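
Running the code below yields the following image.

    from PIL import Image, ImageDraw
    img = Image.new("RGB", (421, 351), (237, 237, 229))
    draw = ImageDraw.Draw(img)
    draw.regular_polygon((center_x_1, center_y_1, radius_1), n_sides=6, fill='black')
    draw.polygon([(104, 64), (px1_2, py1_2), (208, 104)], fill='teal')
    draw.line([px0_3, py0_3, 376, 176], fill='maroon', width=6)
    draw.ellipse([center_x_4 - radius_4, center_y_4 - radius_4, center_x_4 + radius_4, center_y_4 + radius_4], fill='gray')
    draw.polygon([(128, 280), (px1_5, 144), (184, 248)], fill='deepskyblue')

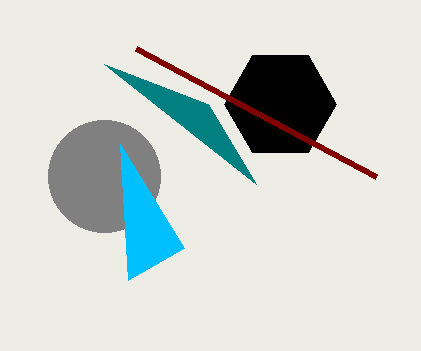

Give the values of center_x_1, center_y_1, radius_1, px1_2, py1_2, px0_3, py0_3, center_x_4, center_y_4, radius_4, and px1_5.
center_x_1 = 280; center_y_1 = 104; radius_1 = 56; px1_2 = 256; py1_2 = 184; px0_3 = 136; py0_3 = 48; center_x_4 = 104; center_y_4 = 176; radius_4 = 56; px1_5 = 120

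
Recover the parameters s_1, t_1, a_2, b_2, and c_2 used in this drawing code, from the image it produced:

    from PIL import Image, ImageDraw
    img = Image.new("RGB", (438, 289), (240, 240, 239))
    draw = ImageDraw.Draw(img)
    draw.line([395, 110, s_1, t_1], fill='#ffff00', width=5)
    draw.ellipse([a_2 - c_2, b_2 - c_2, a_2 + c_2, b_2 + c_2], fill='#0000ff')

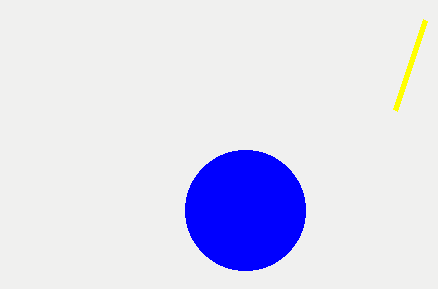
s_1 = 425, t_1 = 20, a_2 = 245, b_2 = 210, c_2 = 60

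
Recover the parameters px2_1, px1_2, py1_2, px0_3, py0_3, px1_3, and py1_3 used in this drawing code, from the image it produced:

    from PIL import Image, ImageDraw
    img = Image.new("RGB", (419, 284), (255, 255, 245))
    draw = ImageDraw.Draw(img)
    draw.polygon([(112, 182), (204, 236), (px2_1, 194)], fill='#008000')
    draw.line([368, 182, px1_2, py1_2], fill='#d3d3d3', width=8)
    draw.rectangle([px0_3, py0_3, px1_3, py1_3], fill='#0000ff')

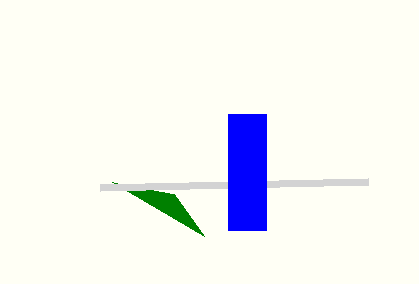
px2_1 = 174; px1_2 = 100; py1_2 = 188; px0_3 = 228; py0_3 = 114; px1_3 = 266; py1_3 = 230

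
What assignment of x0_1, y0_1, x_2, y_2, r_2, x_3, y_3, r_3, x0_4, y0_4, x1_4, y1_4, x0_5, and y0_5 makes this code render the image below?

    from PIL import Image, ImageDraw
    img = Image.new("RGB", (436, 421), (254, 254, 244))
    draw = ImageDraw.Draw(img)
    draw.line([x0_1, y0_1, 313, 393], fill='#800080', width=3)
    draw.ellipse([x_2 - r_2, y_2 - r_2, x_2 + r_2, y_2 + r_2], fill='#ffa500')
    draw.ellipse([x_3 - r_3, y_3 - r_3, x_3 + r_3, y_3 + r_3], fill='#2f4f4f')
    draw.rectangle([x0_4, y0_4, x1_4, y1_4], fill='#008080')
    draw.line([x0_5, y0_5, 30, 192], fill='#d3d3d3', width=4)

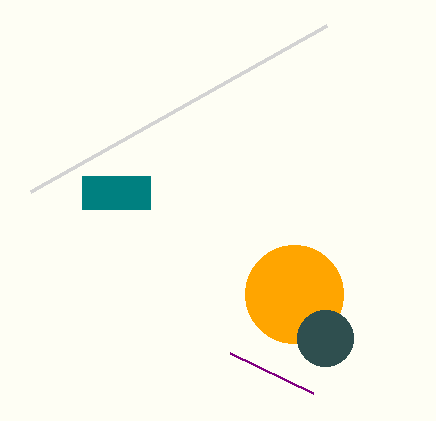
x0_1 = 230
y0_1 = 353
x_2 = 294
y_2 = 294
r_2 = 49
x_3 = 325
y_3 = 338
r_3 = 28
x0_4 = 82
y0_4 = 176
x1_4 = 150
y1_4 = 209
x0_5 = 326
y0_5 = 26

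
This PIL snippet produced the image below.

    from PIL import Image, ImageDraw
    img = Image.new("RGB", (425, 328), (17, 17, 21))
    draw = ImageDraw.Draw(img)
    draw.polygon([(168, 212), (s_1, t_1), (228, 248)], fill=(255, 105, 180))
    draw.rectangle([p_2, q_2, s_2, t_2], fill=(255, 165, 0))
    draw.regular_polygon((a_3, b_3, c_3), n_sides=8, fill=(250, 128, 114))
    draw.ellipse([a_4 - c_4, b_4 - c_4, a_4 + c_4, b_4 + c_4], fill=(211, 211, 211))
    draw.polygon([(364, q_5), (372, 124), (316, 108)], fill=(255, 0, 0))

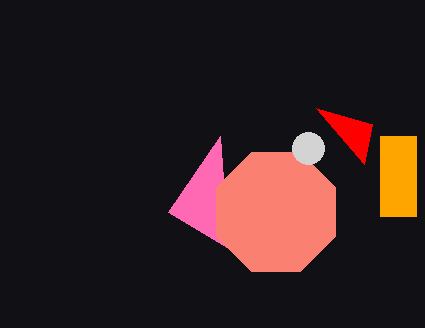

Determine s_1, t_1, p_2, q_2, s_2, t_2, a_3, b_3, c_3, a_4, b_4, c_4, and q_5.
s_1 = 220; t_1 = 136; p_2 = 380; q_2 = 136; s_2 = 416; t_2 = 216; a_3 = 276; b_3 = 212; c_3 = 64; a_4 = 308; b_4 = 148; c_4 = 16; q_5 = 164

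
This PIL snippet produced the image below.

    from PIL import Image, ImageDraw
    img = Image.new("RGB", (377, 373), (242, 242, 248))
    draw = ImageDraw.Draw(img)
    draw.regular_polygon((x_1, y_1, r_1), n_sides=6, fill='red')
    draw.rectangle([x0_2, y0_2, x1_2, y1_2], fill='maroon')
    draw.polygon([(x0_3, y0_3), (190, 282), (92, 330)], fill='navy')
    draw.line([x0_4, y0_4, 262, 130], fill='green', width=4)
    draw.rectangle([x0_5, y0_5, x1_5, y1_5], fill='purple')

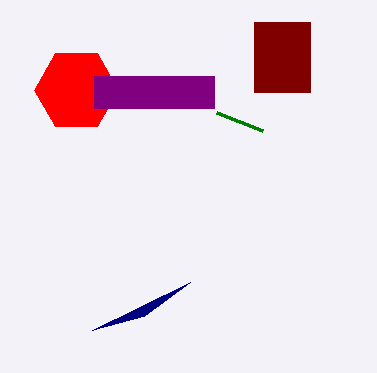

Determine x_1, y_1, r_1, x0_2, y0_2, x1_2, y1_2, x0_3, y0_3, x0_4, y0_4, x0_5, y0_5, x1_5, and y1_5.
x_1 = 76; y_1 = 90; r_1 = 42; x0_2 = 254; y0_2 = 22; x1_2 = 310; y1_2 = 92; x0_3 = 144; y0_3 = 316; x0_4 = 216; y0_4 = 112; x0_5 = 94; y0_5 = 76; x1_5 = 214; y1_5 = 108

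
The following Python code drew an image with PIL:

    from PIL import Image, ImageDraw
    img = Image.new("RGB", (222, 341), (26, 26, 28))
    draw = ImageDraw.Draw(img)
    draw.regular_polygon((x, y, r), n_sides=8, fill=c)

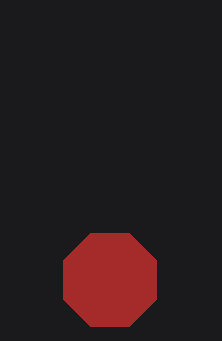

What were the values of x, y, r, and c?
x = 110; y = 280; r = 50; c = 'brown'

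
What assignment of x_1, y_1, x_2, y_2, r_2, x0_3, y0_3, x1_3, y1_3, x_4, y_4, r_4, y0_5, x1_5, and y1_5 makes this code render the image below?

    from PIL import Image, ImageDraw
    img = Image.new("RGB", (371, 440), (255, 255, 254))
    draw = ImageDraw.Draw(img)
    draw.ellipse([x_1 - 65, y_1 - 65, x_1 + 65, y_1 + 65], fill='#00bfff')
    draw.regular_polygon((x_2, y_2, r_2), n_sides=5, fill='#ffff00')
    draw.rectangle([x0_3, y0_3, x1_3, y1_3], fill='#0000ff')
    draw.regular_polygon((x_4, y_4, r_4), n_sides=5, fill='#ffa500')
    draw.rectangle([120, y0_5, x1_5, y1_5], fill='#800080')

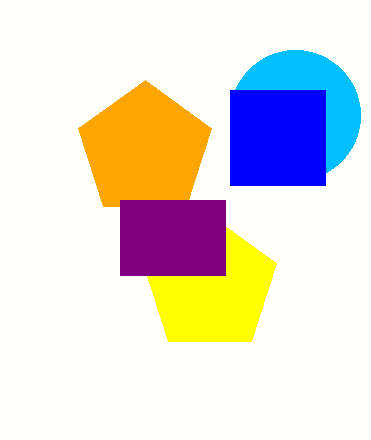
x_1 = 295
y_1 = 115
x_2 = 210
y_2 = 285
r_2 = 70
x0_3 = 230
y0_3 = 90
x1_3 = 325
y1_3 = 185
x_4 = 145
y_4 = 150
r_4 = 70
y0_5 = 200
x1_5 = 225
y1_5 = 275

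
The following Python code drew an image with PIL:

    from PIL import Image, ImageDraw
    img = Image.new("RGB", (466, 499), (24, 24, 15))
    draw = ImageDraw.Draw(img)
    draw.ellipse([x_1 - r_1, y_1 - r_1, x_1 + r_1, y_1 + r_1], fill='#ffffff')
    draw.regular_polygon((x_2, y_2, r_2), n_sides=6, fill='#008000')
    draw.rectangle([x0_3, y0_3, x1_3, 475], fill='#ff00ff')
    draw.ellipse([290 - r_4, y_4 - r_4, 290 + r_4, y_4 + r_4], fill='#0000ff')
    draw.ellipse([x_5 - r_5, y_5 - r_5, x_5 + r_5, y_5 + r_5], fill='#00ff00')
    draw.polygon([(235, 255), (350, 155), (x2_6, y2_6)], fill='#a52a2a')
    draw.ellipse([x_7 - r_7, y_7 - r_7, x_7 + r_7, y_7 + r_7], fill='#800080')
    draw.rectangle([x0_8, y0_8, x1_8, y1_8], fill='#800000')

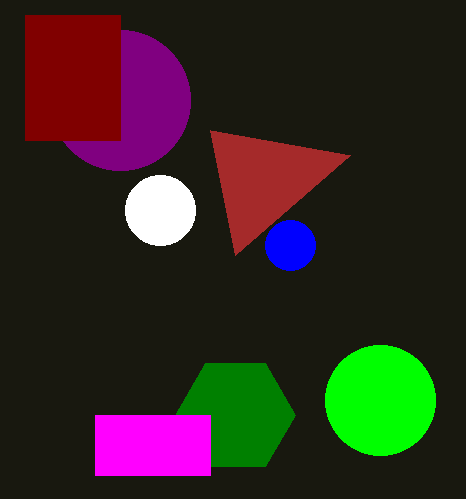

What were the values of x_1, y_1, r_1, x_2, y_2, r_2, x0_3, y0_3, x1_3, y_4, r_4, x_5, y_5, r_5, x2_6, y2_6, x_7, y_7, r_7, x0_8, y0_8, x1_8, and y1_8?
x_1 = 160
y_1 = 210
r_1 = 35
x_2 = 235
y_2 = 415
r_2 = 60
x0_3 = 95
y0_3 = 415
x1_3 = 210
y_4 = 245
r_4 = 25
x_5 = 380
y_5 = 400
r_5 = 55
x2_6 = 210
y2_6 = 130
x_7 = 120
y_7 = 100
r_7 = 70
x0_8 = 25
y0_8 = 15
x1_8 = 120
y1_8 = 140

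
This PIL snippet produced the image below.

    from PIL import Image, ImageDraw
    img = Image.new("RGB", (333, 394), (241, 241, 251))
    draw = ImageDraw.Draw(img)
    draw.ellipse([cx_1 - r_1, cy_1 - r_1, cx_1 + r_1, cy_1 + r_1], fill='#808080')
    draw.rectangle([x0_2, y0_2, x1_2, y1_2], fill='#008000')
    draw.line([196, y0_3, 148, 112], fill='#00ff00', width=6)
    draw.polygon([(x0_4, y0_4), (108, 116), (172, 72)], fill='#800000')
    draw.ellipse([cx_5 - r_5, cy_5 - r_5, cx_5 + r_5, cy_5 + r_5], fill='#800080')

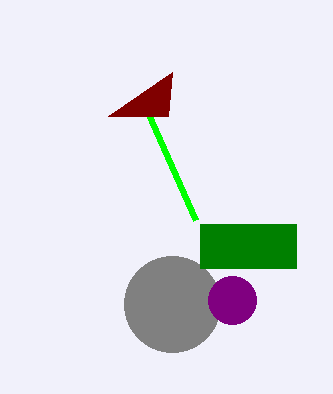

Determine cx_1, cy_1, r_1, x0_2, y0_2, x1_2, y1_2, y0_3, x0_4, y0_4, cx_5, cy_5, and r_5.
cx_1 = 172, cy_1 = 304, r_1 = 48, x0_2 = 200, y0_2 = 224, x1_2 = 296, y1_2 = 268, y0_3 = 220, x0_4 = 168, y0_4 = 116, cx_5 = 232, cy_5 = 300, r_5 = 24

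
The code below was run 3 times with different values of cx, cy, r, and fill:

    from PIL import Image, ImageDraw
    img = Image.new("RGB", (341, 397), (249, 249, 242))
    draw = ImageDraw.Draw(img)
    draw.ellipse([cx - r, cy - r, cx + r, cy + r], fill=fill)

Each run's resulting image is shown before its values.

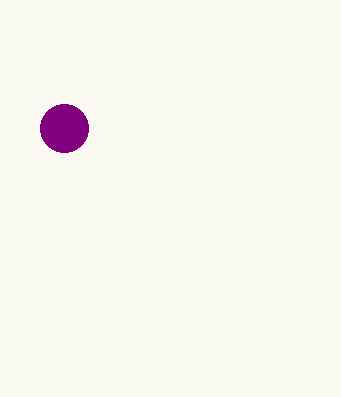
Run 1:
cx = 64
cy = 128
r = 24
fill = 'purple'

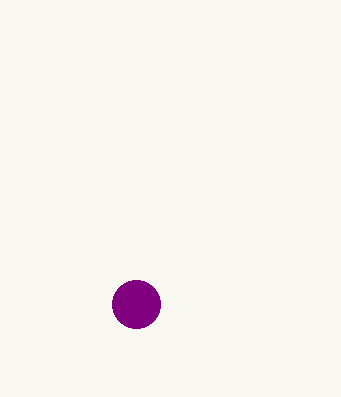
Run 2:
cx = 136; cy = 304; r = 24; fill = 'purple'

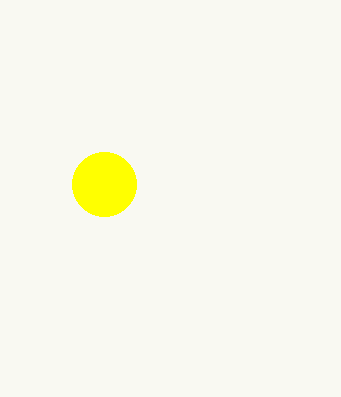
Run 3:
cx = 104, cy = 184, r = 32, fill = 'yellow'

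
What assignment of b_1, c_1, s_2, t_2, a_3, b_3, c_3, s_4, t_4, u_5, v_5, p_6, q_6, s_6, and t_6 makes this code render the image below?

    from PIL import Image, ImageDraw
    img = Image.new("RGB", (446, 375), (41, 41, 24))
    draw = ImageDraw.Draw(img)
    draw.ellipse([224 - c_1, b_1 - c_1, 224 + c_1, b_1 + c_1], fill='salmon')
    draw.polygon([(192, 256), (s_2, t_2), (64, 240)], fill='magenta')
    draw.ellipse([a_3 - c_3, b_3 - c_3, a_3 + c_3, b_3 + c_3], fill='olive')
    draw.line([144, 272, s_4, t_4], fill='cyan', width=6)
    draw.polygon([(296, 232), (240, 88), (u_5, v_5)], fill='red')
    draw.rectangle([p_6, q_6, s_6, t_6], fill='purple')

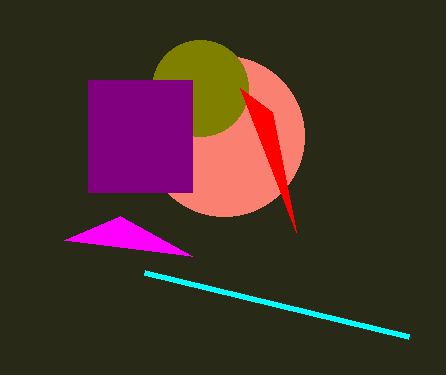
b_1 = 136; c_1 = 80; s_2 = 120; t_2 = 216; a_3 = 200; b_3 = 88; c_3 = 48; s_4 = 408; t_4 = 336; u_5 = 272; v_5 = 112; p_6 = 88; q_6 = 80; s_6 = 192; t_6 = 192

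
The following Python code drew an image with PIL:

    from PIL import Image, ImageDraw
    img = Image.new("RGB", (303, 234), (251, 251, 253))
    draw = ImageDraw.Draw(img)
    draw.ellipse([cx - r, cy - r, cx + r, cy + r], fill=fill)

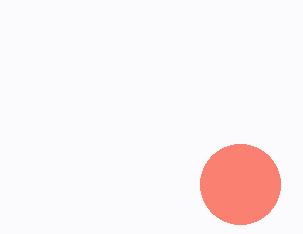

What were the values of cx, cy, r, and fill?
cx = 240, cy = 184, r = 40, fill = 'salmon'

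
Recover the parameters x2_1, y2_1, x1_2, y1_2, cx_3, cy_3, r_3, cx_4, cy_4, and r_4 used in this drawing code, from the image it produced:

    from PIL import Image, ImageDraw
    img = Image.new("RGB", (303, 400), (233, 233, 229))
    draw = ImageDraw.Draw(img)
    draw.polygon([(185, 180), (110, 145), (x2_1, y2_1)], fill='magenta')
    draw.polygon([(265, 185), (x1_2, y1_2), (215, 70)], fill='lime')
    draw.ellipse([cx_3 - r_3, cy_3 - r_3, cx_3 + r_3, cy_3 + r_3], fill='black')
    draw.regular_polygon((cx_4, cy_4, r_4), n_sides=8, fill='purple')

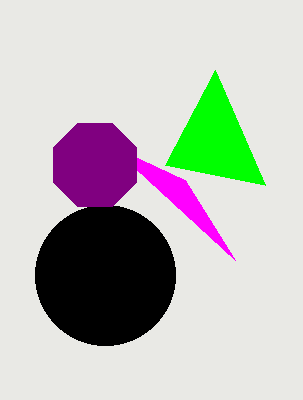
x2_1 = 235; y2_1 = 260; x1_2 = 165; y1_2 = 165; cx_3 = 105; cy_3 = 275; r_3 = 70; cx_4 = 95; cy_4 = 165; r_4 = 45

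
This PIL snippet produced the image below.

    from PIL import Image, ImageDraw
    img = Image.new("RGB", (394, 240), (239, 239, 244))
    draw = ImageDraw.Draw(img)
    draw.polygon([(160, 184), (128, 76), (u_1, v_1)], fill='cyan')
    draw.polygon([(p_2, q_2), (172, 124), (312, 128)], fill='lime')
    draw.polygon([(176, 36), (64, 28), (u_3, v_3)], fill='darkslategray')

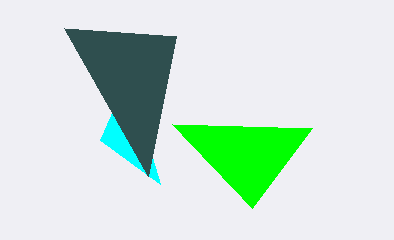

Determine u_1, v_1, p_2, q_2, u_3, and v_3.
u_1 = 100, v_1 = 140, p_2 = 252, q_2 = 208, u_3 = 148, v_3 = 176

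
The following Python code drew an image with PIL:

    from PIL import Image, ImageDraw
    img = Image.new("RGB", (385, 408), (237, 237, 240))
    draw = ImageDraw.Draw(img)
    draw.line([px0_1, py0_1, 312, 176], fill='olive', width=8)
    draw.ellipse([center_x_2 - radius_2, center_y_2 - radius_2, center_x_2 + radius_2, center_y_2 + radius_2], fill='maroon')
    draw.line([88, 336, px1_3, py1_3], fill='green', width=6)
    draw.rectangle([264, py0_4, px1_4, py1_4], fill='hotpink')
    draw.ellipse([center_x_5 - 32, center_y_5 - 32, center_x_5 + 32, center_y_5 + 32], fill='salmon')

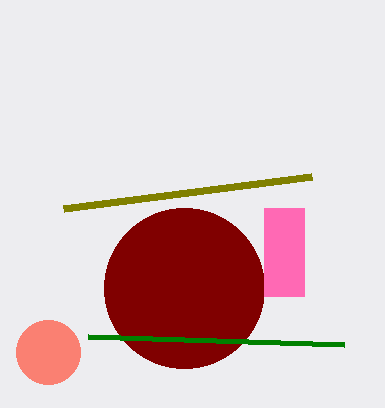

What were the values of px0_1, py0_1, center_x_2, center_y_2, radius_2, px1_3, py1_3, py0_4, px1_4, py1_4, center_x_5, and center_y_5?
px0_1 = 64; py0_1 = 208; center_x_2 = 184; center_y_2 = 288; radius_2 = 80; px1_3 = 344; py1_3 = 344; py0_4 = 208; px1_4 = 304; py1_4 = 296; center_x_5 = 48; center_y_5 = 352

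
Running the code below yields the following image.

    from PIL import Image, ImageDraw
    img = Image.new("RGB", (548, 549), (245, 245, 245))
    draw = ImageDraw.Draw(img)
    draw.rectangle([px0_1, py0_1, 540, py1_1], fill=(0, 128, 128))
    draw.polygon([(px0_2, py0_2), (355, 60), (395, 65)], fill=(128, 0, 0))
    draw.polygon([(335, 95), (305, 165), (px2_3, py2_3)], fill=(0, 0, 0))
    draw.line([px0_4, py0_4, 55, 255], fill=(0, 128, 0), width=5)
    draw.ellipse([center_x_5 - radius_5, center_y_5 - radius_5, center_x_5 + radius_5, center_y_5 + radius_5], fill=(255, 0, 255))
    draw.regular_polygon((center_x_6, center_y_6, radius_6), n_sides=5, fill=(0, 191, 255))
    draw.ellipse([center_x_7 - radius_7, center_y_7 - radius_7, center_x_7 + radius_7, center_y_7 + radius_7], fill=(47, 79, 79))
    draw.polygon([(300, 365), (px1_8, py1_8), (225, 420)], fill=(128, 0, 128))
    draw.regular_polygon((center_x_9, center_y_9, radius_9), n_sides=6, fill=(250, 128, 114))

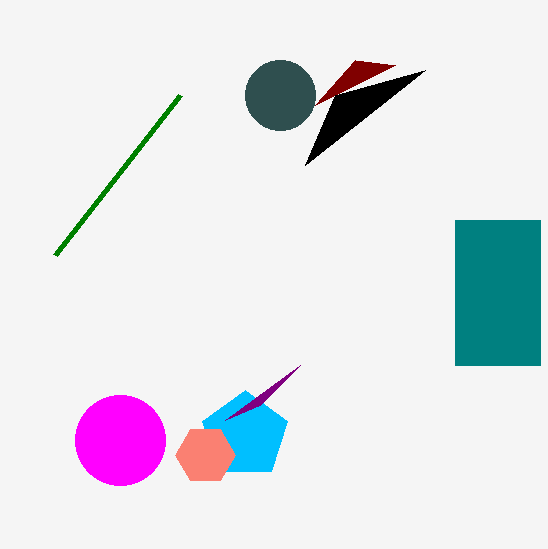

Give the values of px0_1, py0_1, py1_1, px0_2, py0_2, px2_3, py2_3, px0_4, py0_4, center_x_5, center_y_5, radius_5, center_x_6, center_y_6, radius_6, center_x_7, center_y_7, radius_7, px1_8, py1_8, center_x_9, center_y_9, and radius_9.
px0_1 = 455, py0_1 = 220, py1_1 = 365, px0_2 = 315, py0_2 = 105, px2_3 = 425, py2_3 = 70, px0_4 = 180, py0_4 = 95, center_x_5 = 120, center_y_5 = 440, radius_5 = 45, center_x_6 = 245, center_y_6 = 435, radius_6 = 45, center_x_7 = 280, center_y_7 = 95, radius_7 = 35, px1_8 = 260, py1_8 = 405, center_x_9 = 205, center_y_9 = 455, radius_9 = 30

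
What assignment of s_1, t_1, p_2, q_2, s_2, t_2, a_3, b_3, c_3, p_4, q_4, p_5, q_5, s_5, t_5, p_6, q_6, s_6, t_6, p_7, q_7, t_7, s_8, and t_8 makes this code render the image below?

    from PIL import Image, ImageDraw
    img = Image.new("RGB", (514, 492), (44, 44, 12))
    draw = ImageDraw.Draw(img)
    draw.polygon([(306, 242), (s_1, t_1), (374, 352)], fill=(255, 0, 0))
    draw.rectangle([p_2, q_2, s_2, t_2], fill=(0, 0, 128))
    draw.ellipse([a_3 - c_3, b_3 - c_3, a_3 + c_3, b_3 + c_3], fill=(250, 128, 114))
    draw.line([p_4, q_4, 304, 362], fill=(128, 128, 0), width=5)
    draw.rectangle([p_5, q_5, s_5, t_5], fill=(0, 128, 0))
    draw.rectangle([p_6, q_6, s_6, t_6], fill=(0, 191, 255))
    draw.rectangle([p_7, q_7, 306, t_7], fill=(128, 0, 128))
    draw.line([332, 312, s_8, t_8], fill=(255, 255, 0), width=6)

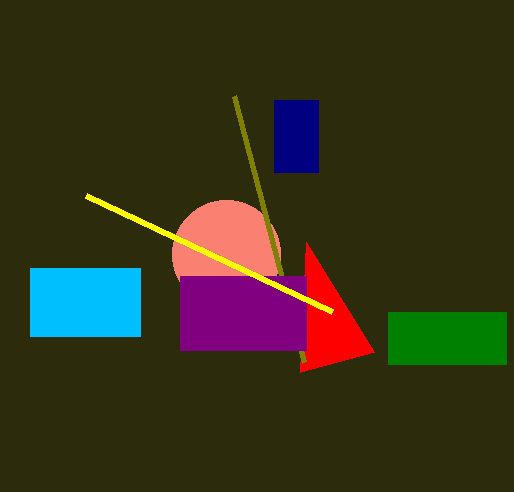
s_1 = 300
t_1 = 372
p_2 = 274
q_2 = 100
s_2 = 318
t_2 = 172
a_3 = 226
b_3 = 254
c_3 = 54
p_4 = 234
q_4 = 96
p_5 = 388
q_5 = 312
s_5 = 506
t_5 = 364
p_6 = 30
q_6 = 268
s_6 = 140
t_6 = 336
p_7 = 180
q_7 = 276
t_7 = 350
s_8 = 86
t_8 = 196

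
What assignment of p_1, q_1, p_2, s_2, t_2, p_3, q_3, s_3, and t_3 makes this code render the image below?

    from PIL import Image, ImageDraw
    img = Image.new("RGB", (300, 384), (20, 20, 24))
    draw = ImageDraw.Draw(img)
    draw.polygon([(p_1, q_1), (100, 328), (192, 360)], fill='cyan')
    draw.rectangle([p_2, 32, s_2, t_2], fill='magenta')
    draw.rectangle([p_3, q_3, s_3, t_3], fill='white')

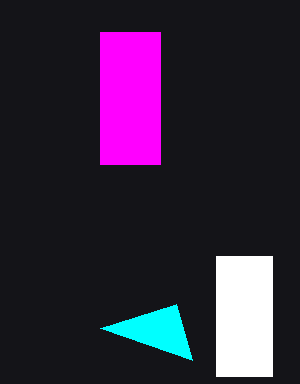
p_1 = 176
q_1 = 304
p_2 = 100
s_2 = 160
t_2 = 164
p_3 = 216
q_3 = 256
s_3 = 272
t_3 = 376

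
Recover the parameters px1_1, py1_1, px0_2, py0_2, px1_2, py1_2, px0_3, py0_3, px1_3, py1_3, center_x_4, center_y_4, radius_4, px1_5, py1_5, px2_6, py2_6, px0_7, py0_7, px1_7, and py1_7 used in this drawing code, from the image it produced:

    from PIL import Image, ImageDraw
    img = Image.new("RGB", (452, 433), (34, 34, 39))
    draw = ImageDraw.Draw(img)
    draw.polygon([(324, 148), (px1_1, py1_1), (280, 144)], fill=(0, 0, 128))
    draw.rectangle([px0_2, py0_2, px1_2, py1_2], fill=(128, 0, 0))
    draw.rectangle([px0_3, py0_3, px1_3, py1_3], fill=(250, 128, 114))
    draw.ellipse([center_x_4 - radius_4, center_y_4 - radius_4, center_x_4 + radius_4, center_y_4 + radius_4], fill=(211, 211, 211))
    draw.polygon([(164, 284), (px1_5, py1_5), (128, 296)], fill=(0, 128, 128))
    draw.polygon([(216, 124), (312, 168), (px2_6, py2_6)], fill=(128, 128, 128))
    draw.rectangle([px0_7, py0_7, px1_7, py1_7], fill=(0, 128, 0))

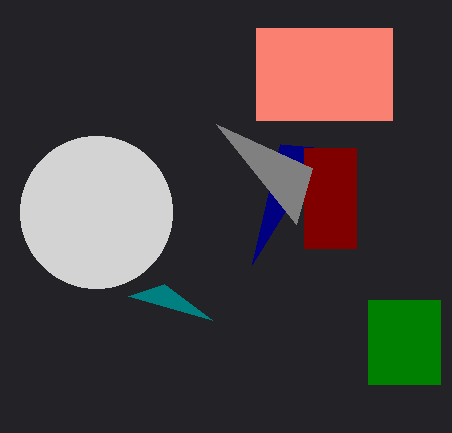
px1_1 = 252
py1_1 = 264
px0_2 = 304
py0_2 = 148
px1_2 = 356
py1_2 = 248
px0_3 = 256
py0_3 = 28
px1_3 = 392
py1_3 = 120
center_x_4 = 96
center_y_4 = 212
radius_4 = 76
px1_5 = 212
py1_5 = 320
px2_6 = 296
py2_6 = 224
px0_7 = 368
py0_7 = 300
px1_7 = 440
py1_7 = 384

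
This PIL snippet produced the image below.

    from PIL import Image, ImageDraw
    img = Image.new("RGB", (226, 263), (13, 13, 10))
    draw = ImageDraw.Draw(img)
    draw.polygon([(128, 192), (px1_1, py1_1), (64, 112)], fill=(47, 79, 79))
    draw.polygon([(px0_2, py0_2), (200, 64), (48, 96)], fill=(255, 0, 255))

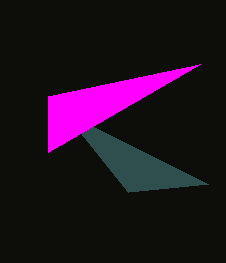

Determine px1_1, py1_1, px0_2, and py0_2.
px1_1 = 208; py1_1 = 184; px0_2 = 48; py0_2 = 152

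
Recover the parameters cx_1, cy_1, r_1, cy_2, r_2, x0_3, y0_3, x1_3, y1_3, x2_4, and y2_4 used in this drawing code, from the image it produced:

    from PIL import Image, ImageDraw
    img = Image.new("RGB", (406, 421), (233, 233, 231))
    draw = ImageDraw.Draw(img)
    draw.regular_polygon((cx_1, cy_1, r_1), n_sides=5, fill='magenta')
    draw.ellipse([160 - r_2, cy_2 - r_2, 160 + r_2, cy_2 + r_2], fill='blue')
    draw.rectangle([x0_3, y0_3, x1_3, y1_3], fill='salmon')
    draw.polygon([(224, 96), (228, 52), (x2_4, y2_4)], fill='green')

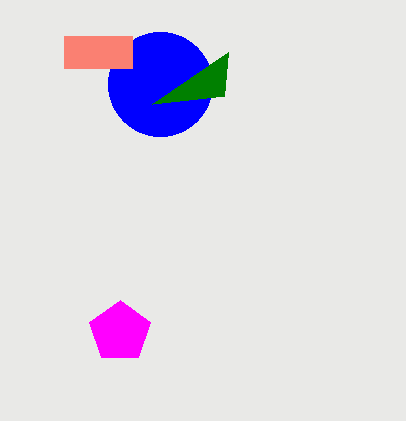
cx_1 = 120; cy_1 = 332; r_1 = 32; cy_2 = 84; r_2 = 52; x0_3 = 64; y0_3 = 36; x1_3 = 132; y1_3 = 68; x2_4 = 152; y2_4 = 104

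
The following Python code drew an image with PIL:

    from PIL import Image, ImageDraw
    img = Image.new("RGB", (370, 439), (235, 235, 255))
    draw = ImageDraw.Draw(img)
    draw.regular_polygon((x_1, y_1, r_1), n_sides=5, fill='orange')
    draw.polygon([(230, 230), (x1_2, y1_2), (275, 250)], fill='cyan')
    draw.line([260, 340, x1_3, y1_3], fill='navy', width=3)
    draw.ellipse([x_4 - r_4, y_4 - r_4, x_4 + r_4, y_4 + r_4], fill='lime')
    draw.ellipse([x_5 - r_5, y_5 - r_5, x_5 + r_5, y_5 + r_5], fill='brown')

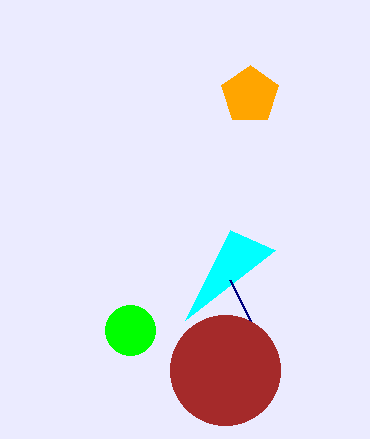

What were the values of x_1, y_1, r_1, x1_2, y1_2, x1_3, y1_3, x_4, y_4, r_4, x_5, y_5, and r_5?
x_1 = 250
y_1 = 95
r_1 = 30
x1_2 = 185
y1_2 = 320
x1_3 = 230
y1_3 = 280
x_4 = 130
y_4 = 330
r_4 = 25
x_5 = 225
y_5 = 370
r_5 = 55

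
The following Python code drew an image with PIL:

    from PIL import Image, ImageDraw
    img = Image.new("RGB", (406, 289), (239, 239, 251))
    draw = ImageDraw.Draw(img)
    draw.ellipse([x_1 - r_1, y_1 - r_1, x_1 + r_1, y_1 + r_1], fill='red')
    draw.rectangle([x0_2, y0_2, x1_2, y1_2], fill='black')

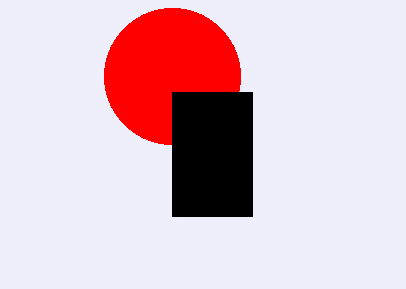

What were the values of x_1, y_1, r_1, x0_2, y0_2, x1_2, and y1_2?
x_1 = 172, y_1 = 76, r_1 = 68, x0_2 = 172, y0_2 = 92, x1_2 = 252, y1_2 = 216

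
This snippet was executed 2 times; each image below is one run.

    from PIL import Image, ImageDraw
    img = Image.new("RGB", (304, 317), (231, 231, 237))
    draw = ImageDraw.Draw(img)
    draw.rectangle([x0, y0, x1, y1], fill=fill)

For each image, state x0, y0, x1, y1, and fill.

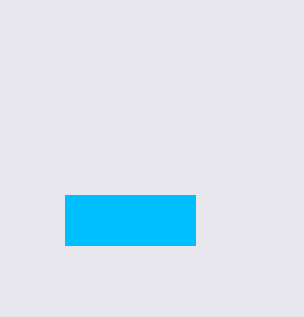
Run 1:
x0 = 65, y0 = 195, x1 = 195, y1 = 245, fill = 'deepskyblue'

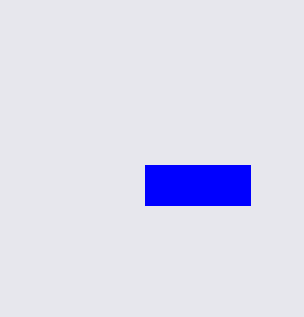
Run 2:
x0 = 145; y0 = 165; x1 = 250; y1 = 205; fill = 'blue'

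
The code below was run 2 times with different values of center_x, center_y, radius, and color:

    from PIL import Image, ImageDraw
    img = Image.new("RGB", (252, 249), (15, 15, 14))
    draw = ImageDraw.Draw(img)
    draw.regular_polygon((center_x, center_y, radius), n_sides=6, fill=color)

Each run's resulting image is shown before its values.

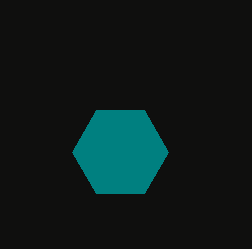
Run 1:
center_x = 120; center_y = 152; radius = 48; color = 'teal'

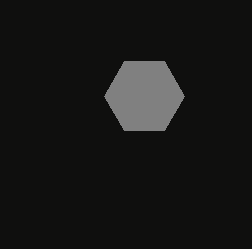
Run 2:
center_x = 144; center_y = 96; radius = 40; color = 'gray'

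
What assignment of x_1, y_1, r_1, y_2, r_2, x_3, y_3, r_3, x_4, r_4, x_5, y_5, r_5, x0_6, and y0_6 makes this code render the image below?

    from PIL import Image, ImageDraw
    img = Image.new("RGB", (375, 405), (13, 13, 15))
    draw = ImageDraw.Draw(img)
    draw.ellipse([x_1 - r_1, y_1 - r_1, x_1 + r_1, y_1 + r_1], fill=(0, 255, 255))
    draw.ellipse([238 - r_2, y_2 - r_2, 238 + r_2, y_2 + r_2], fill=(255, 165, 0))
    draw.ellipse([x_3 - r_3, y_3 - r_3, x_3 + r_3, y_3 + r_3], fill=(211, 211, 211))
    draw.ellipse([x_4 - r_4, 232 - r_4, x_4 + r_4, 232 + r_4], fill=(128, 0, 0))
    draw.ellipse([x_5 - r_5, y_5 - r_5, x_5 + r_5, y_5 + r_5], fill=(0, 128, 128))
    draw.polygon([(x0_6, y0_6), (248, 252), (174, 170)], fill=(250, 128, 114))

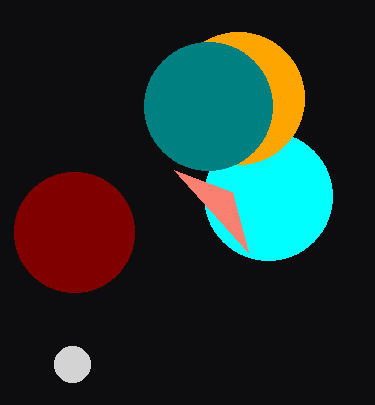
x_1 = 268; y_1 = 196; r_1 = 64; y_2 = 98; r_2 = 66; x_3 = 72; y_3 = 364; r_3 = 18; x_4 = 74; r_4 = 60; x_5 = 208; y_5 = 106; r_5 = 64; x0_6 = 232; y0_6 = 192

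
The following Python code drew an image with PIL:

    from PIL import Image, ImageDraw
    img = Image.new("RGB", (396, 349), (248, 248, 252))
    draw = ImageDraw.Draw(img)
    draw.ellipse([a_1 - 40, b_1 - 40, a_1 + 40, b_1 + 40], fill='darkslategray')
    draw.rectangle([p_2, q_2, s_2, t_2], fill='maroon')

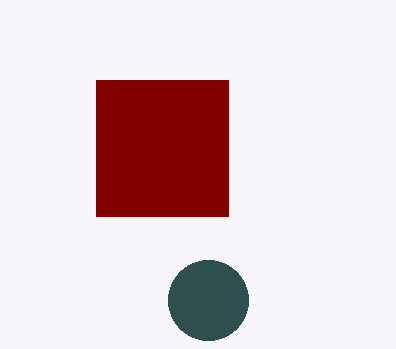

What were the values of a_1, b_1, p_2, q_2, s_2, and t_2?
a_1 = 208
b_1 = 300
p_2 = 96
q_2 = 80
s_2 = 228
t_2 = 216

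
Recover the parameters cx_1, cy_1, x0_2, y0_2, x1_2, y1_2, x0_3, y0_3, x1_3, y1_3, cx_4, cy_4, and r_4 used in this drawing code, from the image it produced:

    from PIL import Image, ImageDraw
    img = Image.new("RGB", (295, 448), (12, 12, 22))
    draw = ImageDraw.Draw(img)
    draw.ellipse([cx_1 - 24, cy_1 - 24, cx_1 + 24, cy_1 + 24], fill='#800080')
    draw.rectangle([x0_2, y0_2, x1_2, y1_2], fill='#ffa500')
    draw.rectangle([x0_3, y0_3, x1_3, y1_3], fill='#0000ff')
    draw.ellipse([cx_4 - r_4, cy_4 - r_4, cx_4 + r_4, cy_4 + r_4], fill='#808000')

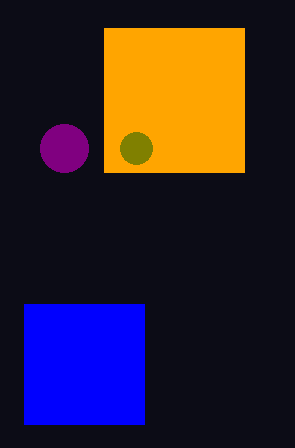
cx_1 = 64
cy_1 = 148
x0_2 = 104
y0_2 = 28
x1_2 = 244
y1_2 = 172
x0_3 = 24
y0_3 = 304
x1_3 = 144
y1_3 = 424
cx_4 = 136
cy_4 = 148
r_4 = 16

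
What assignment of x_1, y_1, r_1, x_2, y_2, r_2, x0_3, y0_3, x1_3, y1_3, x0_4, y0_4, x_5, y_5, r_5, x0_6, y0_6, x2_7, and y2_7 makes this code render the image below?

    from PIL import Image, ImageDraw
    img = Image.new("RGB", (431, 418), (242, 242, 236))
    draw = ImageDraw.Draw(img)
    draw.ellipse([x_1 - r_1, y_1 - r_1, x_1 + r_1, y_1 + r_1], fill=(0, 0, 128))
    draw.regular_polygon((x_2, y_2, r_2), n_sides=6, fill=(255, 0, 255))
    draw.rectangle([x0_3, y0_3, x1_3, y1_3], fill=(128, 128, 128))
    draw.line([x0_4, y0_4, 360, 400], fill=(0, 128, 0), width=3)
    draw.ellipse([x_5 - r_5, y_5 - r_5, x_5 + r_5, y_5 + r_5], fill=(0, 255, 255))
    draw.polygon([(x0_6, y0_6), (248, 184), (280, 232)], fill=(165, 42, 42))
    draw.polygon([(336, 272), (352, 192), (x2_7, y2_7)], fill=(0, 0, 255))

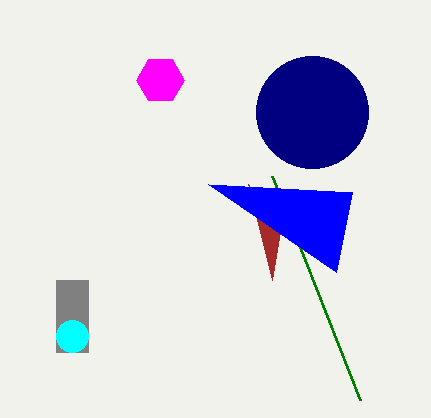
x_1 = 312; y_1 = 112; r_1 = 56; x_2 = 160; y_2 = 80; r_2 = 24; x0_3 = 56; y0_3 = 280; x1_3 = 88; y1_3 = 352; x0_4 = 272; y0_4 = 176; x_5 = 72; y_5 = 336; r_5 = 16; x0_6 = 272; y0_6 = 280; x2_7 = 208; y2_7 = 184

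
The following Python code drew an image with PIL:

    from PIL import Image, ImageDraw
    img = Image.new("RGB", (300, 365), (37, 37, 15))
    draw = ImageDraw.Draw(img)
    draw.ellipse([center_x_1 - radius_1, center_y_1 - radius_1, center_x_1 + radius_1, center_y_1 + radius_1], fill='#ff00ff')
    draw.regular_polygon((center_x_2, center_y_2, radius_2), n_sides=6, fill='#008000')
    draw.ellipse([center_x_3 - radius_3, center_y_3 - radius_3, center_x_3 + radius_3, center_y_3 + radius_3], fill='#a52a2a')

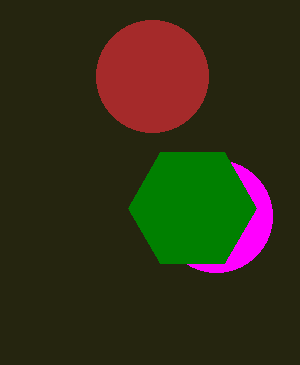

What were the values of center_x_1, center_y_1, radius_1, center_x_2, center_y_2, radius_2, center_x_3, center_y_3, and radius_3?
center_x_1 = 216; center_y_1 = 216; radius_1 = 56; center_x_2 = 192; center_y_2 = 208; radius_2 = 64; center_x_3 = 152; center_y_3 = 76; radius_3 = 56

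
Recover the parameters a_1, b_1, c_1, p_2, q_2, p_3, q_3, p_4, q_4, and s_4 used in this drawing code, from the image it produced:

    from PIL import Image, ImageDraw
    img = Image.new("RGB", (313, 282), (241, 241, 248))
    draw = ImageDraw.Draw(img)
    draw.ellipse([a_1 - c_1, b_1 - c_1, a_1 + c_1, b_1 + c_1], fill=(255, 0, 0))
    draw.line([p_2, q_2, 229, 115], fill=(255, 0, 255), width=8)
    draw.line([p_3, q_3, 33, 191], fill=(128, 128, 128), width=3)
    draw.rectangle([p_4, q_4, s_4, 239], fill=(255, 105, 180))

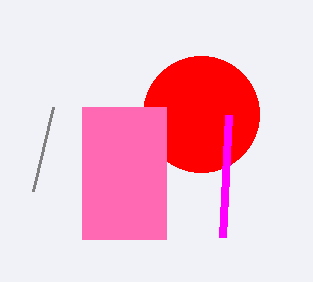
a_1 = 201, b_1 = 114, c_1 = 58, p_2 = 223, q_2 = 237, p_3 = 53, q_3 = 107, p_4 = 82, q_4 = 107, s_4 = 166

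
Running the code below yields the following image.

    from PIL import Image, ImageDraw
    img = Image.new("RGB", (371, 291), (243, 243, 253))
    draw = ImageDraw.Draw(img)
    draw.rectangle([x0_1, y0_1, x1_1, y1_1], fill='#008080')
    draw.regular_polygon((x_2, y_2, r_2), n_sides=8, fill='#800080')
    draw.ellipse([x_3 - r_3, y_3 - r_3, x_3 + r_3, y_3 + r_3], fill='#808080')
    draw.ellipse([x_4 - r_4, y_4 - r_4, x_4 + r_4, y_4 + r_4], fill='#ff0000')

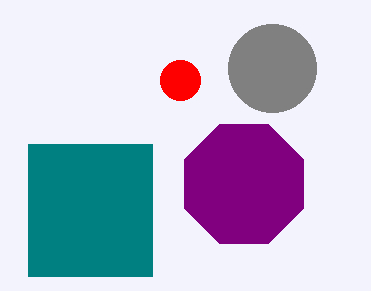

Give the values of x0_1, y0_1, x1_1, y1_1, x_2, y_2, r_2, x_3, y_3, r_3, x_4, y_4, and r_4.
x0_1 = 28, y0_1 = 144, x1_1 = 152, y1_1 = 276, x_2 = 244, y_2 = 184, r_2 = 64, x_3 = 272, y_3 = 68, r_3 = 44, x_4 = 180, y_4 = 80, r_4 = 20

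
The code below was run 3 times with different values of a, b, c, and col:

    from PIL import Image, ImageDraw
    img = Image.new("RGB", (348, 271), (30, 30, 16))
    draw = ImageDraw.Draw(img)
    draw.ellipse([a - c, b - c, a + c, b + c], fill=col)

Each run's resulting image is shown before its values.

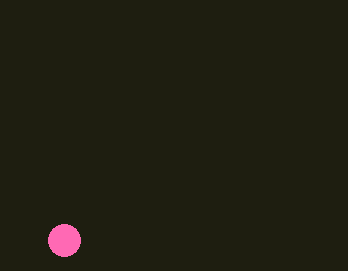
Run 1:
a = 64, b = 240, c = 16, col = 'hotpink'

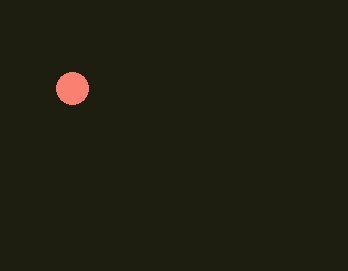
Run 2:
a = 72; b = 88; c = 16; col = 'salmon'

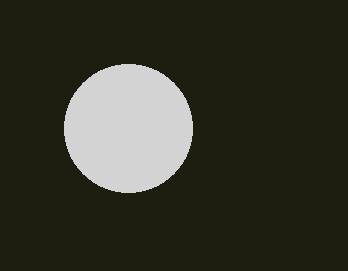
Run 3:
a = 128; b = 128; c = 64; col = 'lightgray'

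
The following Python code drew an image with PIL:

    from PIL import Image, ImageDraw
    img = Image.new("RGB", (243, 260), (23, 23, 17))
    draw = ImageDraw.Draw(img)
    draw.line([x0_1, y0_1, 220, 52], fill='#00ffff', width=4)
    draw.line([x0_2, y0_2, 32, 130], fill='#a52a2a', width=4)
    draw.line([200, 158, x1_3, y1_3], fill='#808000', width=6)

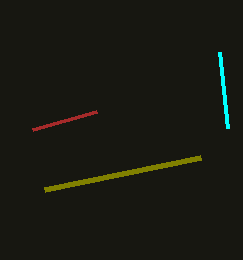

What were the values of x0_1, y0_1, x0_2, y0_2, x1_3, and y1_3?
x0_1 = 228; y0_1 = 128; x0_2 = 96; y0_2 = 112; x1_3 = 44; y1_3 = 190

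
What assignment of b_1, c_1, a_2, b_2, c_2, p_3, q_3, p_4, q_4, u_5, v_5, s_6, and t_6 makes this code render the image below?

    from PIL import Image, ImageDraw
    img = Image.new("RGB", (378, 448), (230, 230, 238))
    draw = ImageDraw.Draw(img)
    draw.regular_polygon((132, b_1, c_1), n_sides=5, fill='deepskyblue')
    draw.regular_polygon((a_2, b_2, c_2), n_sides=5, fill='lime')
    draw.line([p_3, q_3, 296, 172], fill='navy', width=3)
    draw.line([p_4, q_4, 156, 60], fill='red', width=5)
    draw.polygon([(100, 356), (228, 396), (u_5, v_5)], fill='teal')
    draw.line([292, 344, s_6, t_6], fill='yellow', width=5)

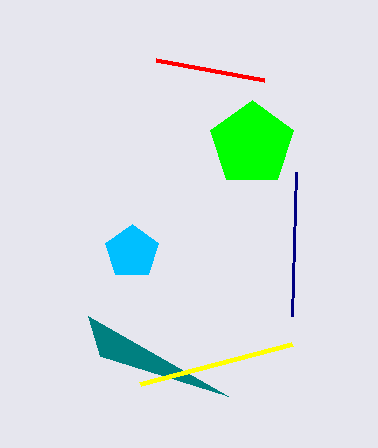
b_1 = 252, c_1 = 28, a_2 = 252, b_2 = 144, c_2 = 44, p_3 = 292, q_3 = 316, p_4 = 264, q_4 = 80, u_5 = 88, v_5 = 316, s_6 = 140, t_6 = 384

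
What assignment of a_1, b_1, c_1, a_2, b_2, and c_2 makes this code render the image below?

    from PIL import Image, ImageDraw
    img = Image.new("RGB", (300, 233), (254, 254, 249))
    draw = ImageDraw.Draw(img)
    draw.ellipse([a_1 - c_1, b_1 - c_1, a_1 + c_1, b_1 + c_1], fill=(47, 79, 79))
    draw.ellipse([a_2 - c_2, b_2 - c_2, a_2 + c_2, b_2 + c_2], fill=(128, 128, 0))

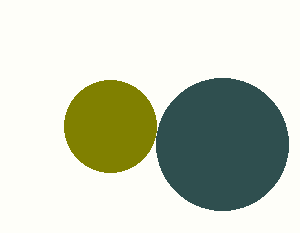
a_1 = 222
b_1 = 144
c_1 = 66
a_2 = 110
b_2 = 126
c_2 = 46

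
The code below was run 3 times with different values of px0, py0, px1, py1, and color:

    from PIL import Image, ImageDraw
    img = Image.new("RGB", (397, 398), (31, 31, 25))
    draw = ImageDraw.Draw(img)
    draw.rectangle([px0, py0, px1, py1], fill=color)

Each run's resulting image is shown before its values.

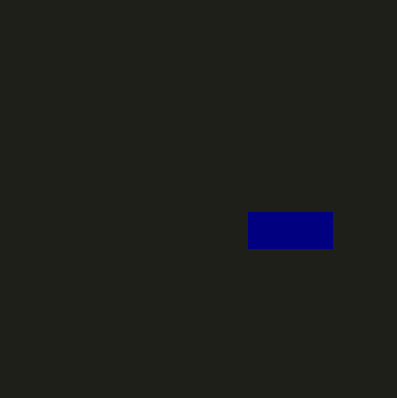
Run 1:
px0 = 248; py0 = 212; px1 = 332; py1 = 248; color = 'navy'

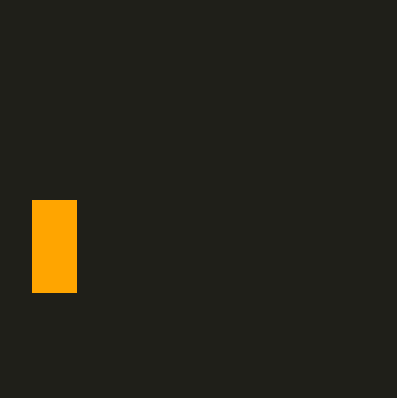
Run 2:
px0 = 32, py0 = 200, px1 = 76, py1 = 292, color = 'orange'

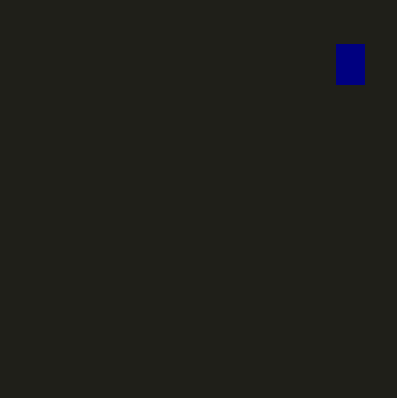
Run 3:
px0 = 336, py0 = 44, px1 = 364, py1 = 84, color = 'navy'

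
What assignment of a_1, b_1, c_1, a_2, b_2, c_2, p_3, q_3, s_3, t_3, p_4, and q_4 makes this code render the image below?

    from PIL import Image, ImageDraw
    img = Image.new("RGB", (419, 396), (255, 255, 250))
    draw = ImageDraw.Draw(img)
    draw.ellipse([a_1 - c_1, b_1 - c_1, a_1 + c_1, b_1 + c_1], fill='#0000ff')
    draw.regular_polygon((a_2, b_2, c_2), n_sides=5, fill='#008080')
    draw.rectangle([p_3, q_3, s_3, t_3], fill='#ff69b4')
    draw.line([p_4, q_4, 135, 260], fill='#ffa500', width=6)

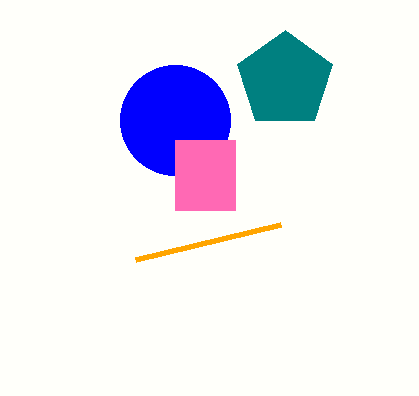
a_1 = 175, b_1 = 120, c_1 = 55, a_2 = 285, b_2 = 80, c_2 = 50, p_3 = 175, q_3 = 140, s_3 = 235, t_3 = 210, p_4 = 280, q_4 = 225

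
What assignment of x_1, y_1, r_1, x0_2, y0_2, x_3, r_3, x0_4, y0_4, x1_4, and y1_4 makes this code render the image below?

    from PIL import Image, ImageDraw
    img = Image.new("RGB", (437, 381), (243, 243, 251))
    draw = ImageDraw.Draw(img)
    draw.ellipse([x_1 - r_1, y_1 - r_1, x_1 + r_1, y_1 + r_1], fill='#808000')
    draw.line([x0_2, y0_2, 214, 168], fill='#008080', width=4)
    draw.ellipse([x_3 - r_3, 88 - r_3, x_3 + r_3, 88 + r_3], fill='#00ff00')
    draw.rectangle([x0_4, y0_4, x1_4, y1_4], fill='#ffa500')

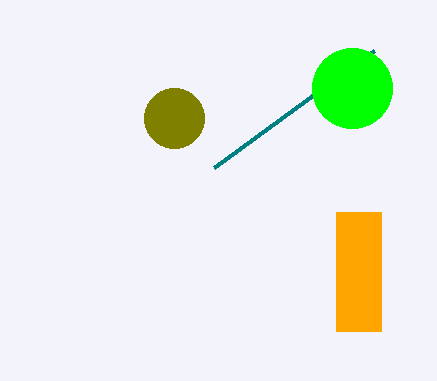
x_1 = 174
y_1 = 118
r_1 = 30
x0_2 = 374
y0_2 = 51
x_3 = 352
r_3 = 40
x0_4 = 336
y0_4 = 212
x1_4 = 381
y1_4 = 331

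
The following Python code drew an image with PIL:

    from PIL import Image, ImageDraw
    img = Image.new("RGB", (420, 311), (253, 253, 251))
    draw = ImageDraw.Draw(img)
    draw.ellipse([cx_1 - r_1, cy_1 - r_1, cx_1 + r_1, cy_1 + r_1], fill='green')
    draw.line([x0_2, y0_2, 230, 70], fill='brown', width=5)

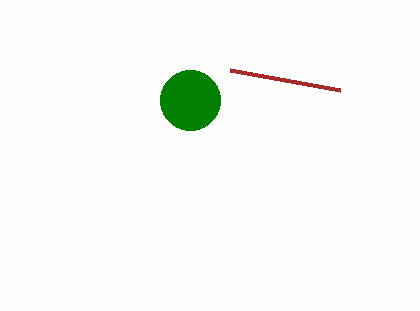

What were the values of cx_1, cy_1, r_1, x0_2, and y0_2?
cx_1 = 190, cy_1 = 100, r_1 = 30, x0_2 = 340, y0_2 = 90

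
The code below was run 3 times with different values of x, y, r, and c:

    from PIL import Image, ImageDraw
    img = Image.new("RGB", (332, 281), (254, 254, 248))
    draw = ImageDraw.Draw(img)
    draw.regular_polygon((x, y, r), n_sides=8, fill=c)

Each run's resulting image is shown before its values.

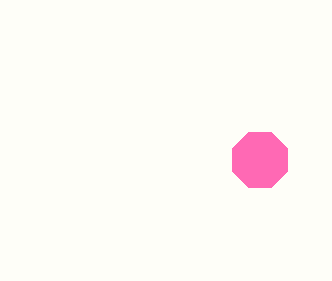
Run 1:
x = 260
y = 160
r = 30
c = 'hotpink'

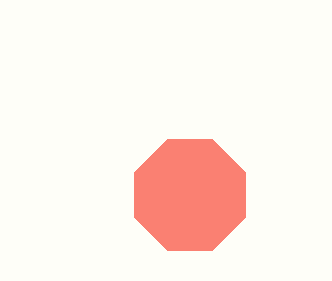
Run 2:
x = 190
y = 195
r = 60
c = 'salmon'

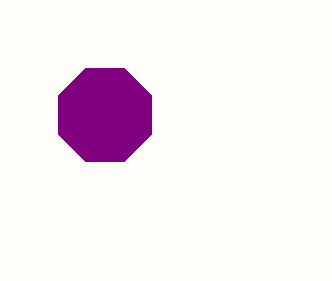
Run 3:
x = 105
y = 115
r = 50
c = 'purple'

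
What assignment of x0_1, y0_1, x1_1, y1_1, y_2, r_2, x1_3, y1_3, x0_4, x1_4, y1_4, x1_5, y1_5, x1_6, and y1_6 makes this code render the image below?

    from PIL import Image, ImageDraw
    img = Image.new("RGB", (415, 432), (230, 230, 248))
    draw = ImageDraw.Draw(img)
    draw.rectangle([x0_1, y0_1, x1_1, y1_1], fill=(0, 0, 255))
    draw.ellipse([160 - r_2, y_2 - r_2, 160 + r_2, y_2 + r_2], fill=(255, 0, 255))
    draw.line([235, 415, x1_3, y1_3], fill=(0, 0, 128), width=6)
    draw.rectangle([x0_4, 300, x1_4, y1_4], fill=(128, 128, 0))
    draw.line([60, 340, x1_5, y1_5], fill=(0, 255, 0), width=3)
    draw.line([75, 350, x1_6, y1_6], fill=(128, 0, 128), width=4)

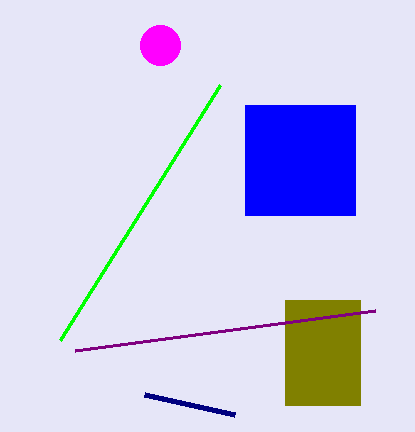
x0_1 = 245; y0_1 = 105; x1_1 = 355; y1_1 = 215; y_2 = 45; r_2 = 20; x1_3 = 145; y1_3 = 395; x0_4 = 285; x1_4 = 360; y1_4 = 405; x1_5 = 220; y1_5 = 85; x1_6 = 375; y1_6 = 310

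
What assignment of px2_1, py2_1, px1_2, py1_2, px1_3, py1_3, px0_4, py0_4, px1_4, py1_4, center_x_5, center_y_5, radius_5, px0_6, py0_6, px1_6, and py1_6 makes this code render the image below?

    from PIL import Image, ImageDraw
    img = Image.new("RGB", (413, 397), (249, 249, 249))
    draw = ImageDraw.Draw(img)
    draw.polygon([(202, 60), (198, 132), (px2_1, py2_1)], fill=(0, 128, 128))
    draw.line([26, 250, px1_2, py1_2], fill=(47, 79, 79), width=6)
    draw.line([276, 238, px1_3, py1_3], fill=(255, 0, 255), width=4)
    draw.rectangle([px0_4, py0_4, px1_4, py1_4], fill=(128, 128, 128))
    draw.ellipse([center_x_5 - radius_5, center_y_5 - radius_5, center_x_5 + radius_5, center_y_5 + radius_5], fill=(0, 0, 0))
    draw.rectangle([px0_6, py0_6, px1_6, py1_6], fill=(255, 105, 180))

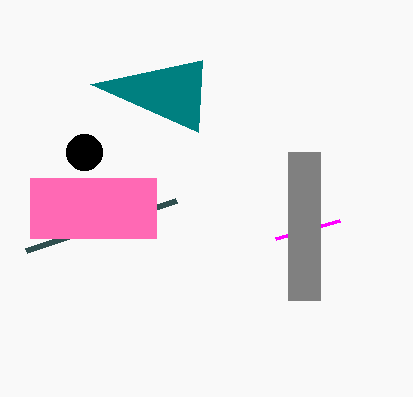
px2_1 = 90; py2_1 = 84; px1_2 = 176; py1_2 = 200; px1_3 = 340; py1_3 = 220; px0_4 = 288; py0_4 = 152; px1_4 = 320; py1_4 = 300; center_x_5 = 84; center_y_5 = 152; radius_5 = 18; px0_6 = 30; py0_6 = 178; px1_6 = 156; py1_6 = 238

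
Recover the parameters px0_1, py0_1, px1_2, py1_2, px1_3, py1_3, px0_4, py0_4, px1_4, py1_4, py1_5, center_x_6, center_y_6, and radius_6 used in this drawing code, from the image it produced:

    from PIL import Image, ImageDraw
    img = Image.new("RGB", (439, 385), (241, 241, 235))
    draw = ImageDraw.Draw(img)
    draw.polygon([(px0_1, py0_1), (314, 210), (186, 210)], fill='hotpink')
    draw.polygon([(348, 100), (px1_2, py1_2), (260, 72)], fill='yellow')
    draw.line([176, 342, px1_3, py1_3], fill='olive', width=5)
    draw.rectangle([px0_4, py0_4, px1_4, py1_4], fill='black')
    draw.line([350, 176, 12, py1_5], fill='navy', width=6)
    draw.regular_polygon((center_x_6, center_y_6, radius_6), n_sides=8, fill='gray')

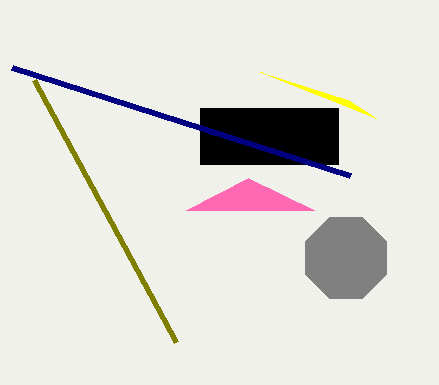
px0_1 = 248, py0_1 = 178, px1_2 = 376, py1_2 = 118, px1_3 = 34, py1_3 = 80, px0_4 = 200, py0_4 = 108, px1_4 = 338, py1_4 = 164, py1_5 = 68, center_x_6 = 346, center_y_6 = 258, radius_6 = 44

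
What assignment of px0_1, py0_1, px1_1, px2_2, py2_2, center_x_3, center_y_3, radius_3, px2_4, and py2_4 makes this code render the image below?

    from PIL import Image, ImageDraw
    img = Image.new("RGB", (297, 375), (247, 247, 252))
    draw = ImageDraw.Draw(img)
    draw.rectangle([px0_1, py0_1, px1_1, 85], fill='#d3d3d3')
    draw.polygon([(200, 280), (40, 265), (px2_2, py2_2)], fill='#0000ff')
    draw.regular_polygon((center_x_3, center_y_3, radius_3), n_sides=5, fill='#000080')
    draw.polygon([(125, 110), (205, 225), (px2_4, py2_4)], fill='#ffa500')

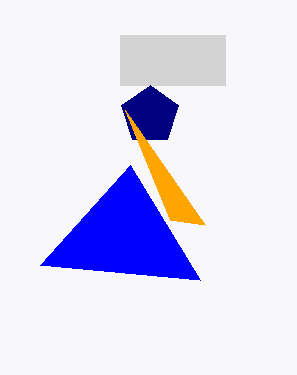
px0_1 = 120
py0_1 = 35
px1_1 = 225
px2_2 = 130
py2_2 = 165
center_x_3 = 150
center_y_3 = 115
radius_3 = 30
px2_4 = 170
py2_4 = 220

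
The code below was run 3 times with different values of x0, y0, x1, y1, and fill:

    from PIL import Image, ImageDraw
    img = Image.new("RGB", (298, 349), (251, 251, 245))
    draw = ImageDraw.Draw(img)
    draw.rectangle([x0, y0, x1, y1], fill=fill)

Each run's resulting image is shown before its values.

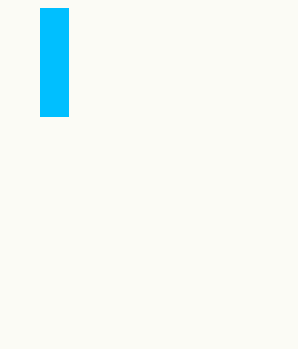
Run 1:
x0 = 40; y0 = 8; x1 = 68; y1 = 116; fill = 'deepskyblue'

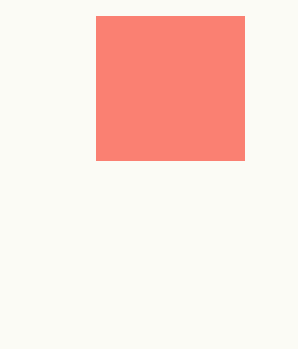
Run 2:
x0 = 96
y0 = 16
x1 = 244
y1 = 160
fill = 'salmon'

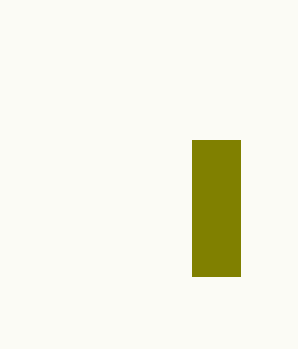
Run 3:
x0 = 192, y0 = 140, x1 = 240, y1 = 276, fill = 'olive'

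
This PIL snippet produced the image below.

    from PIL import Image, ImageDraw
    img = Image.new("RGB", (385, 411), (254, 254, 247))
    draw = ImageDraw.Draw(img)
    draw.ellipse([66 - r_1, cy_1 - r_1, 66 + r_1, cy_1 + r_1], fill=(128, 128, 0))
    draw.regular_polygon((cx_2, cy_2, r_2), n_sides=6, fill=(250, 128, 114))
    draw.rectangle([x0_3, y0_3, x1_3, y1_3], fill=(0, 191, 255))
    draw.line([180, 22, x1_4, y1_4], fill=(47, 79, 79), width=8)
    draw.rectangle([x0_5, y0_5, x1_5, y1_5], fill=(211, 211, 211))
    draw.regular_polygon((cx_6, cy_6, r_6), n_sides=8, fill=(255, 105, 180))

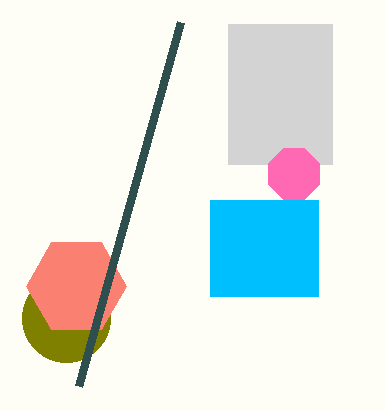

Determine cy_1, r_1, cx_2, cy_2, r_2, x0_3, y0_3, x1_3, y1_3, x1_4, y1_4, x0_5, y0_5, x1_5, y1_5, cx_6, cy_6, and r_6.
cy_1 = 318; r_1 = 44; cx_2 = 76; cy_2 = 286; r_2 = 50; x0_3 = 210; y0_3 = 200; x1_3 = 318; y1_3 = 296; x1_4 = 78; y1_4 = 386; x0_5 = 228; y0_5 = 24; x1_5 = 332; y1_5 = 164; cx_6 = 294; cy_6 = 174; r_6 = 28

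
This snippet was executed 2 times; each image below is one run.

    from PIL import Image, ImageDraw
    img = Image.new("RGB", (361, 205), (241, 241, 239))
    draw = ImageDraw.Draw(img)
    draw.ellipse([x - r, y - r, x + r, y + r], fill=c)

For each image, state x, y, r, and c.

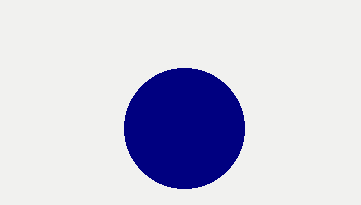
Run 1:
x = 184
y = 128
r = 60
c = 'navy'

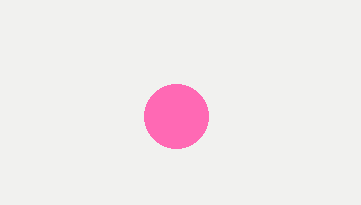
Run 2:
x = 176, y = 116, r = 32, c = 'hotpink'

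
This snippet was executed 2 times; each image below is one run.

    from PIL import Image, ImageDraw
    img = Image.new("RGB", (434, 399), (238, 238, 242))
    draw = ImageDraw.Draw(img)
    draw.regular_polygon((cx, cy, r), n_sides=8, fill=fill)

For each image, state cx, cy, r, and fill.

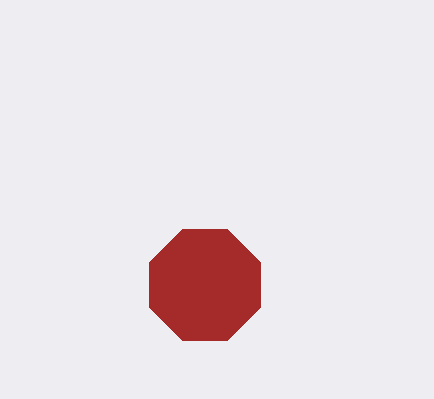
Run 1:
cx = 205; cy = 285; r = 60; fill = 'brown'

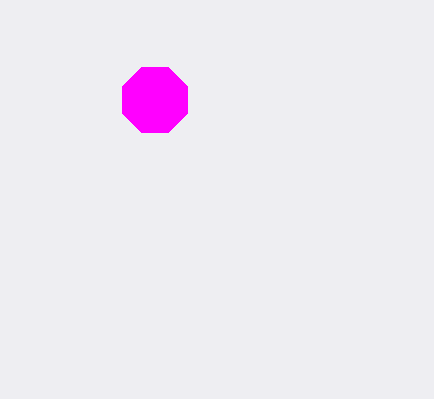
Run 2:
cx = 155
cy = 100
r = 35
fill = 'magenta'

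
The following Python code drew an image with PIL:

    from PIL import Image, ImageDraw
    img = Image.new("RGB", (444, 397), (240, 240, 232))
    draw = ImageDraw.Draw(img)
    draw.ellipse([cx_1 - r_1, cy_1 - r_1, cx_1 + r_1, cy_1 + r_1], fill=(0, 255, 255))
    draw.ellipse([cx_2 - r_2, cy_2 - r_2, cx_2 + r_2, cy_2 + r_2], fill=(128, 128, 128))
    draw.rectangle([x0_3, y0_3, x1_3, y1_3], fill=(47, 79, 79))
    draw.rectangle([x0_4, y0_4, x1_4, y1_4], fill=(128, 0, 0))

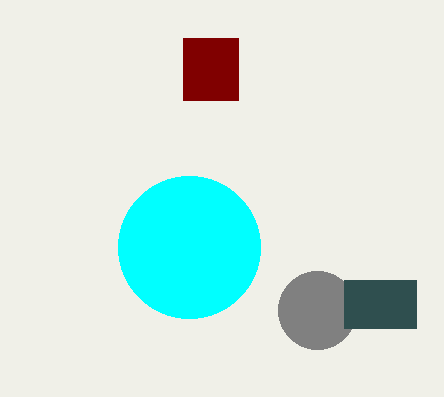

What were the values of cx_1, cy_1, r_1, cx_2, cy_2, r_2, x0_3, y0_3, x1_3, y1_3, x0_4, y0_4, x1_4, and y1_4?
cx_1 = 189
cy_1 = 247
r_1 = 71
cx_2 = 317
cy_2 = 310
r_2 = 39
x0_3 = 344
y0_3 = 280
x1_3 = 416
y1_3 = 328
x0_4 = 183
y0_4 = 38
x1_4 = 238
y1_4 = 100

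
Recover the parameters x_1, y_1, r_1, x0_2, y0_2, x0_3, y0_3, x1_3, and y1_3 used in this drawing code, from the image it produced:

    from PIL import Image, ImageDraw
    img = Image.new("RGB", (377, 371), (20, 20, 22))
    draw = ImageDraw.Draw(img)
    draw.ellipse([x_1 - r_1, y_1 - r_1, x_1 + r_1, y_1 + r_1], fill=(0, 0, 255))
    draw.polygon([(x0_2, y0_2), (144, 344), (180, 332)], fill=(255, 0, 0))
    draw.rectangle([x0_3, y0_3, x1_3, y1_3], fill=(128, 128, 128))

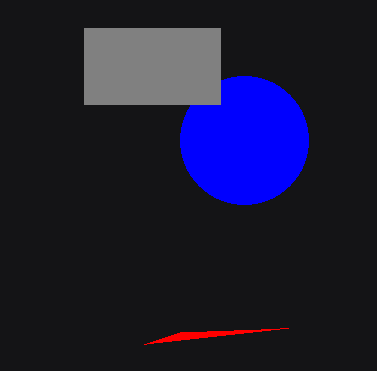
x_1 = 244
y_1 = 140
r_1 = 64
x0_2 = 288
y0_2 = 328
x0_3 = 84
y0_3 = 28
x1_3 = 220
y1_3 = 104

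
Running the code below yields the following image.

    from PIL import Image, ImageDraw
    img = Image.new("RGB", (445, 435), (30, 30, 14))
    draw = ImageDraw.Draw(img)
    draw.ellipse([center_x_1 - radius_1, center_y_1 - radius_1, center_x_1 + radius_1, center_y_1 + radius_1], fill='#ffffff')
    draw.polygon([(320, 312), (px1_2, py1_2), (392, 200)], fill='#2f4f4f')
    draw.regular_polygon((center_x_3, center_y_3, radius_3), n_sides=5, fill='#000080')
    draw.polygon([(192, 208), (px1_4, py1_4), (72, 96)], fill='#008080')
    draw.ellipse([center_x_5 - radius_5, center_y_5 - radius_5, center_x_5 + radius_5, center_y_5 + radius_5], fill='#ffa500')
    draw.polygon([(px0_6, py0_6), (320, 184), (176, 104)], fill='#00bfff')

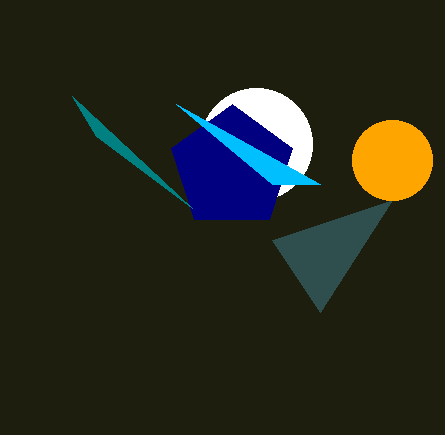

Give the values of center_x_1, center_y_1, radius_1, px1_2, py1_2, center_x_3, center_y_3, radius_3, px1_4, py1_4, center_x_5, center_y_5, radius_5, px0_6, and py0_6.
center_x_1 = 256
center_y_1 = 144
radius_1 = 56
px1_2 = 272
py1_2 = 240
center_x_3 = 232
center_y_3 = 168
radius_3 = 64
px1_4 = 96
py1_4 = 136
center_x_5 = 392
center_y_5 = 160
radius_5 = 40
px0_6 = 272
py0_6 = 184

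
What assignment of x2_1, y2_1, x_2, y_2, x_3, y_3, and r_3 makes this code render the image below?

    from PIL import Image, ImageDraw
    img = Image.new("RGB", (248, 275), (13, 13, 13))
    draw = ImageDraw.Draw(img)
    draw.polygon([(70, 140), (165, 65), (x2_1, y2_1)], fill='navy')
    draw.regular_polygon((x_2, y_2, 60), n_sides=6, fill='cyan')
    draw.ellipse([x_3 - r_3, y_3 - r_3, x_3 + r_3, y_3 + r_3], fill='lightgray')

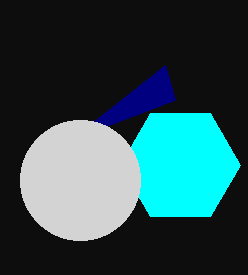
x2_1 = 175
y2_1 = 100
x_2 = 180
y_2 = 165
x_3 = 80
y_3 = 180
r_3 = 60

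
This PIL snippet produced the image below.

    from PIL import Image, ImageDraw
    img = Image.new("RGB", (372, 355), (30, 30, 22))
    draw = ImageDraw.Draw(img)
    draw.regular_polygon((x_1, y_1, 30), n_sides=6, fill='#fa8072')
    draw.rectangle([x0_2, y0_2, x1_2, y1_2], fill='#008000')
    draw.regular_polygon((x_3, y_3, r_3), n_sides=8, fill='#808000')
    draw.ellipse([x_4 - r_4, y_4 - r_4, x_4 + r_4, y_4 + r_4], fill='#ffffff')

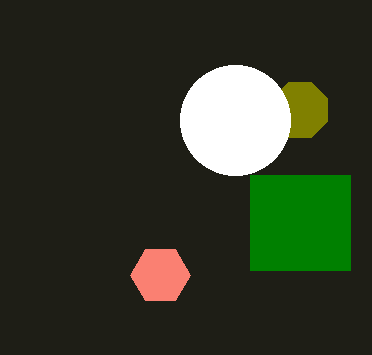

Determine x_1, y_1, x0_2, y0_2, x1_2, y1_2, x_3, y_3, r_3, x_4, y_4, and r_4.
x_1 = 160
y_1 = 275
x0_2 = 250
y0_2 = 175
x1_2 = 350
y1_2 = 270
x_3 = 300
y_3 = 110
r_3 = 30
x_4 = 235
y_4 = 120
r_4 = 55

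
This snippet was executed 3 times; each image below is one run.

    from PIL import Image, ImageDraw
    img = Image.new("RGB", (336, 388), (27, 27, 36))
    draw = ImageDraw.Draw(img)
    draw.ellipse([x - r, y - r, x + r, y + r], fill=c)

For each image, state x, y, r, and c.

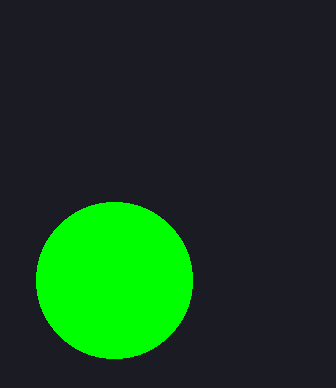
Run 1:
x = 114; y = 280; r = 78; c = 'lime'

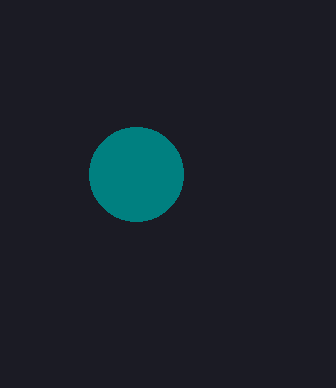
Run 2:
x = 136
y = 174
r = 47
c = 'teal'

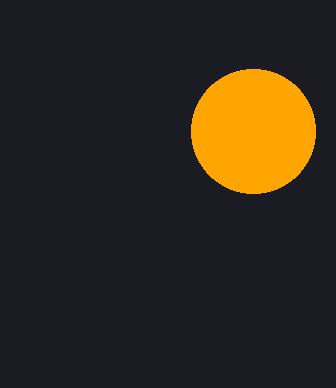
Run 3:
x = 253
y = 131
r = 62
c = 'orange'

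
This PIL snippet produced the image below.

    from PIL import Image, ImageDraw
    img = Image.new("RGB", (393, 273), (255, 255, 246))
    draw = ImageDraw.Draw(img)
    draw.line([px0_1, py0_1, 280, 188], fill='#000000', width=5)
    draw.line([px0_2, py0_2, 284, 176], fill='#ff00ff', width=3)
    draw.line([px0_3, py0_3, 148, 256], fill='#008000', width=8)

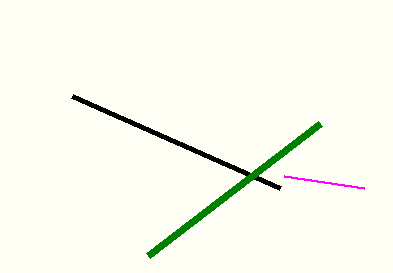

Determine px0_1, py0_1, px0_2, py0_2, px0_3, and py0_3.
px0_1 = 72
py0_1 = 96
px0_2 = 364
py0_2 = 188
px0_3 = 320
py0_3 = 124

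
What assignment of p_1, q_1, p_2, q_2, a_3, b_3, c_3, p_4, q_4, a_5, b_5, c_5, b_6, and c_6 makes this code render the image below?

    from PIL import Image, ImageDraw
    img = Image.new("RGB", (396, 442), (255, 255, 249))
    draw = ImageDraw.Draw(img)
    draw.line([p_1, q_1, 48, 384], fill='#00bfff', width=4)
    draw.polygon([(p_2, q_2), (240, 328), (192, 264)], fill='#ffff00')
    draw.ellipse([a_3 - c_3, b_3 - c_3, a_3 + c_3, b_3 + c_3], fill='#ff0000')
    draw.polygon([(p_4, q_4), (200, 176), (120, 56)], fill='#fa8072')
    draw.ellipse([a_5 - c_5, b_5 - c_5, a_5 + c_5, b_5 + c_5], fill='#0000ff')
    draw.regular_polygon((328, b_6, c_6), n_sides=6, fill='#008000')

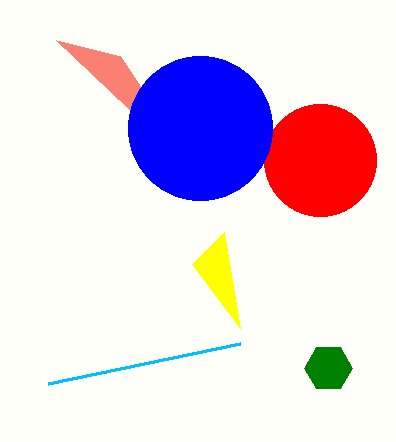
p_1 = 240, q_1 = 344, p_2 = 224, q_2 = 232, a_3 = 320, b_3 = 160, c_3 = 56, p_4 = 56, q_4 = 40, a_5 = 200, b_5 = 128, c_5 = 72, b_6 = 368, c_6 = 24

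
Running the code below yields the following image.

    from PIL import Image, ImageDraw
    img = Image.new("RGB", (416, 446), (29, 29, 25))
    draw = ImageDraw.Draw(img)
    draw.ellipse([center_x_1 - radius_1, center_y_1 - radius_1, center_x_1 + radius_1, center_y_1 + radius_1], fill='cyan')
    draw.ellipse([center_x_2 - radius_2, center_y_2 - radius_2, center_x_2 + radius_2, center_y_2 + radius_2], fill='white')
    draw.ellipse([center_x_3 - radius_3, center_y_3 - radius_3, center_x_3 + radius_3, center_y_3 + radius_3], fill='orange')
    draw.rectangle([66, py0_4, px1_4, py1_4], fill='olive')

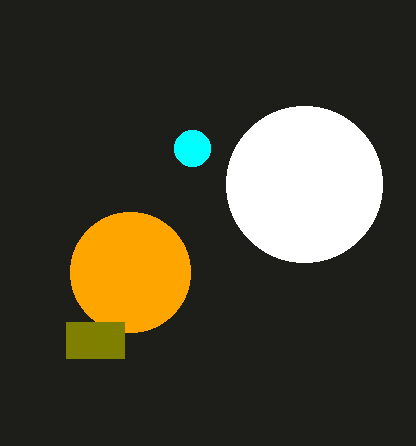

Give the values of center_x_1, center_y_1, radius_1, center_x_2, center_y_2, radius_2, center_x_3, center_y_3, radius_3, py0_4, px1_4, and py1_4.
center_x_1 = 192; center_y_1 = 148; radius_1 = 18; center_x_2 = 304; center_y_2 = 184; radius_2 = 78; center_x_3 = 130; center_y_3 = 272; radius_3 = 60; py0_4 = 322; px1_4 = 124; py1_4 = 358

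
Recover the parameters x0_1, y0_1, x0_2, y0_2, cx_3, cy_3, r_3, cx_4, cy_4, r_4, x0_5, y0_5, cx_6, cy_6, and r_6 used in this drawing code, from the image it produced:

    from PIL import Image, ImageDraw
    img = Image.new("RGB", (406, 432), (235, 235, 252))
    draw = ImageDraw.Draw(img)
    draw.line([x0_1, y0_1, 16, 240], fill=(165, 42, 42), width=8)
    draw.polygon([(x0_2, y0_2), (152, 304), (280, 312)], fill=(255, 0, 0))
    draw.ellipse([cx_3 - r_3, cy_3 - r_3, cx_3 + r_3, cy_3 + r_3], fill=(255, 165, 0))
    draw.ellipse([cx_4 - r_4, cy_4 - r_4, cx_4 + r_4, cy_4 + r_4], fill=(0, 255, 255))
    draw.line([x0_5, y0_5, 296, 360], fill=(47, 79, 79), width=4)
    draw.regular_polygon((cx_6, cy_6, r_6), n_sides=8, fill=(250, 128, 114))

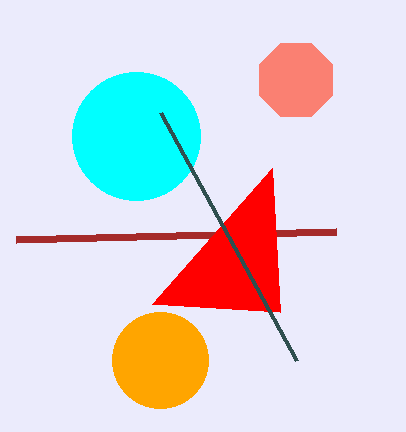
x0_1 = 336
y0_1 = 232
x0_2 = 272
y0_2 = 168
cx_3 = 160
cy_3 = 360
r_3 = 48
cx_4 = 136
cy_4 = 136
r_4 = 64
x0_5 = 160
y0_5 = 112
cx_6 = 296
cy_6 = 80
r_6 = 40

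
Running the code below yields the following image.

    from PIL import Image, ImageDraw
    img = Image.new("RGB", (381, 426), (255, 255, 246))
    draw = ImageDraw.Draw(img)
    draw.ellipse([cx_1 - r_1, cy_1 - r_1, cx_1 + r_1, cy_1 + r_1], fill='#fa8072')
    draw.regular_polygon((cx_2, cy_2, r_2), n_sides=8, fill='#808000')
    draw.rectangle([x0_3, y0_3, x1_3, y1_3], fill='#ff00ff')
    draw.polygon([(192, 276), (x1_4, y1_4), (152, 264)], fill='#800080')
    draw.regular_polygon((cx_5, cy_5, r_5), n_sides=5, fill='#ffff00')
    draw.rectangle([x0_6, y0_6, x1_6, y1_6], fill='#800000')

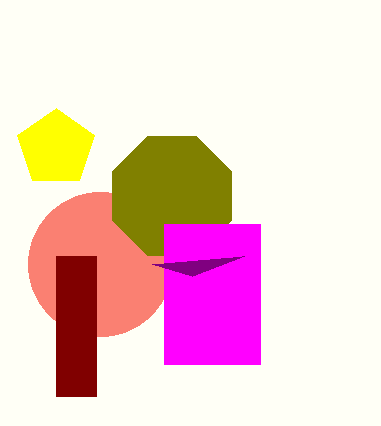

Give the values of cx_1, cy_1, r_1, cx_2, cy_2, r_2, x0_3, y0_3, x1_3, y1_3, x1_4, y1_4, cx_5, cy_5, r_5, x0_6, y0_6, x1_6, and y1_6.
cx_1 = 100; cy_1 = 264; r_1 = 72; cx_2 = 172; cy_2 = 196; r_2 = 64; x0_3 = 164; y0_3 = 224; x1_3 = 260; y1_3 = 364; x1_4 = 244; y1_4 = 256; cx_5 = 56; cy_5 = 148; r_5 = 40; x0_6 = 56; y0_6 = 256; x1_6 = 96; y1_6 = 396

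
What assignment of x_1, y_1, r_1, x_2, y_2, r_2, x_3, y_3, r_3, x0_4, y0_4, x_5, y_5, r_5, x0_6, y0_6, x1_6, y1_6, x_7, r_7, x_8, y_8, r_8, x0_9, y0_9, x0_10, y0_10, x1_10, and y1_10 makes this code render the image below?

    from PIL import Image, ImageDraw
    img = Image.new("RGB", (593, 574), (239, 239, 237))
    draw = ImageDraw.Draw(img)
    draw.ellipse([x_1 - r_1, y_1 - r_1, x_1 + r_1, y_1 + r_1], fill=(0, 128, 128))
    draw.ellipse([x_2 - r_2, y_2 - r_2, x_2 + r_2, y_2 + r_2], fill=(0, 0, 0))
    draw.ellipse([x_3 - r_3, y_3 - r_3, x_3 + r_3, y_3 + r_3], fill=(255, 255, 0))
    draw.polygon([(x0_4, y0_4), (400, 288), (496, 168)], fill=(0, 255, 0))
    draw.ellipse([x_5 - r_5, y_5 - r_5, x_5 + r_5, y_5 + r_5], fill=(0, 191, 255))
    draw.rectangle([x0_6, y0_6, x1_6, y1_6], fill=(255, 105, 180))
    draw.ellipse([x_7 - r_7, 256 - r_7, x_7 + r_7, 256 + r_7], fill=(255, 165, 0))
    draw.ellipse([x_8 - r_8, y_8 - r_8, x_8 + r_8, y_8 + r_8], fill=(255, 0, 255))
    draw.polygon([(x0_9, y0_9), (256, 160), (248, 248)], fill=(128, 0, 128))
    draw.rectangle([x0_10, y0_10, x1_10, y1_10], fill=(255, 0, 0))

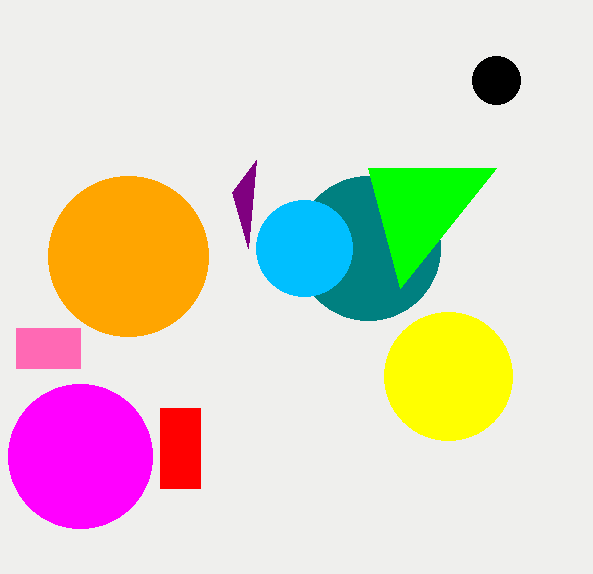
x_1 = 368
y_1 = 248
r_1 = 72
x_2 = 496
y_2 = 80
r_2 = 24
x_3 = 448
y_3 = 376
r_3 = 64
x0_4 = 368
y0_4 = 168
x_5 = 304
y_5 = 248
r_5 = 48
x0_6 = 16
y0_6 = 328
x1_6 = 80
y1_6 = 368
x_7 = 128
r_7 = 80
x_8 = 80
y_8 = 456
r_8 = 72
x0_9 = 232
y0_9 = 192
x0_10 = 160
y0_10 = 408
x1_10 = 200
y1_10 = 488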